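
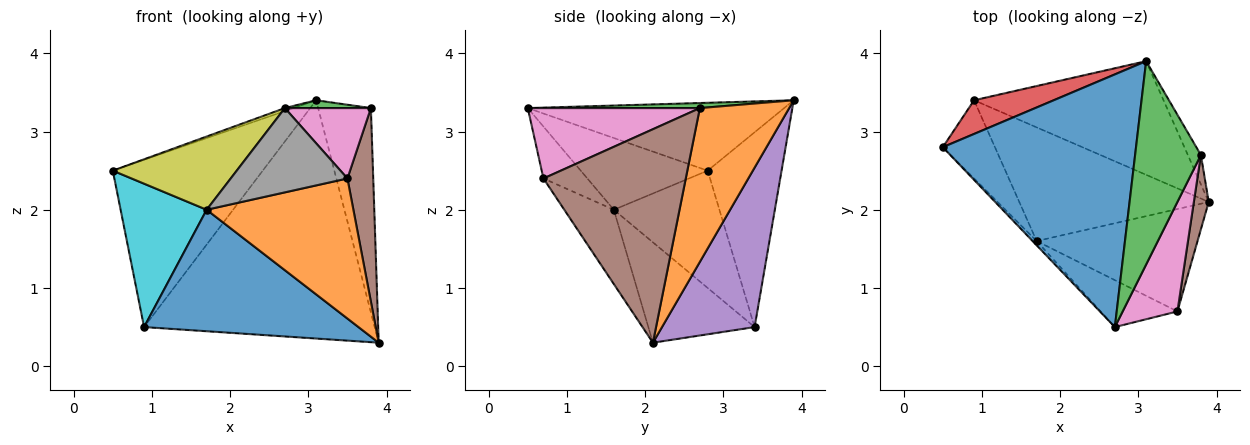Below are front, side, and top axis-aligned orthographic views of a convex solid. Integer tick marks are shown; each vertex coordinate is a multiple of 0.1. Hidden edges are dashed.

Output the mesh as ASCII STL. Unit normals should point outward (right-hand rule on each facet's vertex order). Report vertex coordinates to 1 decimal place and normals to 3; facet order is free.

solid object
 facet normal -0.331 0.011 0.943
  outer loop
   vertex 3.1 3.9 3.4
   vertex 0.5 2.8 2.5
   vertex 2.7 0.5 3.3
  endloop
 endfacet
 facet normal 0.859 0.507 -0.073
  outer loop
   vertex 3.8 2.7 3.3
   vertex 3.9 2.1 0.3
   vertex 3.1 3.9 3.4
  endloop
 endfacet
 facet normal 0.077 -0.038 0.996
  outer loop
   vertex 3.8 2.7 3.3
   vertex 3.1 3.9 3.4
   vertex 2.7 0.5 3.3
  endloop
 endfacet
 facet normal -0.435 0.883 0.178
  outer loop
   vertex 0.9 3.4 0.5
   vertex 0.5 2.8 2.5
   vertex 3.1 3.9 3.4
  endloop
 endfacet
 facet normal 0.341 0.849 -0.405
  outer loop
   vertex 0.9 3.4 0.5
   vertex 3.1 3.9 3.4
   vertex 3.9 2.1 0.3
  endloop
 endfacet
 facet normal 0.982 -0.178 0.068
  outer loop
   vertex 3.5 0.7 2.4
   vertex 3.9 2.1 0.3
   vertex 3.8 2.7 3.3
  endloop
 endfacet
 facet normal 0.734 -0.367 0.571
  outer loop
   vertex 3.5 0.7 2.4
   vertex 3.8 2.7 3.3
   vertex 2.7 0.5 3.3
  endloop
 endfacet
 facet normal -0.312 -0.830 -0.462
  outer loop
   vertex 1.7 1.6 2.0
   vertex 3.5 0.7 2.4
   vertex 2.7 0.5 3.3
  endloop
 endfacet
 facet normal -0.715 -0.698 -0.041
  outer loop
   vertex 1.7 1.6 2.0
   vertex 2.7 0.5 3.3
   vertex 0.5 2.8 2.5
  endloop
 endfacet
 facet normal -0.733 -0.597 -0.326
  outer loop
   vertex 1.7 1.6 2.0
   vertex 0.5 2.8 2.5
   vertex 0.9 3.4 0.5
  endloop
 endfacet
 facet normal -0.340 -0.687 -0.642
  outer loop
   vertex 1.7 1.6 2.0
   vertex 0.9 3.4 0.5
   vertex 3.9 2.1 0.3
  endloop
 endfacet
 facet normal -0.263 -0.779 -0.569
  outer loop
   vertex 1.7 1.6 2.0
   vertex 3.9 2.1 0.3
   vertex 3.5 0.7 2.4
  endloop
 endfacet
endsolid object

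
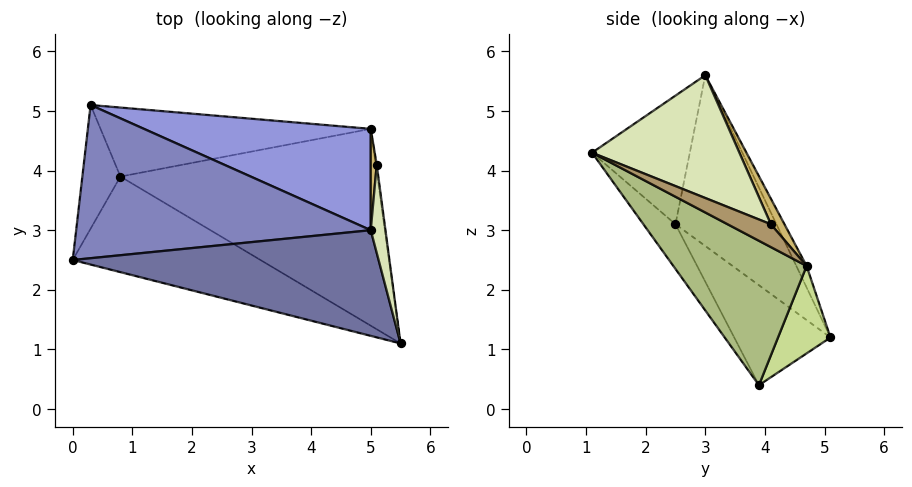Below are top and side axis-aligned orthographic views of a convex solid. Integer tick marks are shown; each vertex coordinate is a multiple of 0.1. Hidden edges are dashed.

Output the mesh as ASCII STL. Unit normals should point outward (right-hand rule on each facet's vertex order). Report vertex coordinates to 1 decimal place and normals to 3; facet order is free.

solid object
 facet normal -0.313 -0.591 0.744
  outer loop
   vertex 5.0 3.0 5.6
   vertex 0.0 2.5 3.1
   vertex 5.5 1.1 4.3
  endloop
 endfacet
 facet normal -0.413 0.568 0.712
  outer loop
   vertex 5.0 3.0 5.6
   vertex 0.3 5.1 1.2
   vertex 0.0 2.5 3.1
  endloop
 endfacet
 facet normal -0.045 0.882 0.469
  outer loop
   vertex 5.0 4.7 2.4
   vertex 0.3 5.1 1.2
   vertex 5.0 3.0 5.6
  endloop
 endfacet
 facet normal -0.115 -0.867 -0.484
  outer loop
   vertex 0.8 3.9 0.4
   vertex 5.5 1.1 4.3
   vertex 0.0 2.5 3.1
  endloop
 endfacet
 facet normal -0.924 -0.150 -0.352
  outer loop
   vertex 0.8 3.9 0.4
   vertex 0.0 2.5 3.1
   vertex 0.3 5.1 1.2
  endloop
 endfacet
 facet normal 0.456 -0.365 -0.812
  outer loop
   vertex 0.8 3.9 0.4
   vertex 5.0 4.7 2.4
   vertex 5.5 1.1 4.3
  endloop
 endfacet
 facet normal 0.245 0.606 -0.757
  outer loop
   vertex 0.8 3.9 0.4
   vertex 0.3 5.1 1.2
   vertex 5.0 4.7 2.4
  endloop
 endfacet
 facet normal 0.977 0.177 0.117
  outer loop
   vertex 5.1 4.1 3.1
   vertex 5.0 3.0 5.6
   vertex 5.5 1.1 4.3
  endloop
 endfacet
 facet normal 0.992 0.115 -0.043
  outer loop
   vertex 5.1 4.1 3.1
   vertex 5.5 1.1 4.3
   vertex 5.0 4.7 2.4
  endloop
 endfacet
 facet normal 0.896 0.393 0.209
  outer loop
   vertex 5.1 4.1 3.1
   vertex 5.0 4.7 2.4
   vertex 5.0 3.0 5.6
  endloop
 endfacet
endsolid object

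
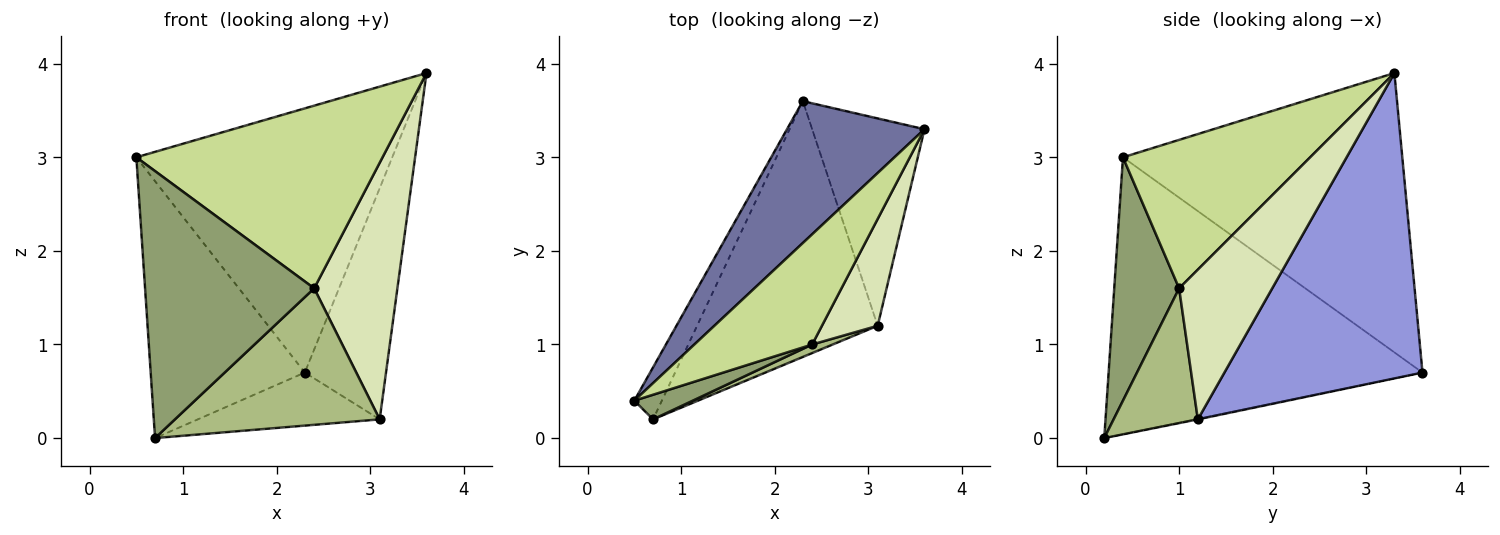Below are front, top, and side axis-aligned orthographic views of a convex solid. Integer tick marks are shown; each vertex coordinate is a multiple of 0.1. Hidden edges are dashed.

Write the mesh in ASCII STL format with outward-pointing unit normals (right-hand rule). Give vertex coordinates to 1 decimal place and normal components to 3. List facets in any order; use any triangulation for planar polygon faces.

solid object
 facet normal -0.693 0.635 0.341
  outer loop
   vertex 2.3 3.6 0.7
   vertex 0.5 0.4 3.0
   vertex 3.6 3.3 3.9
  endloop
 endfacet
 facet normal -0.894 0.439 -0.089
  outer loop
   vertex 0.7 0.2 0.0
   vertex 0.5 0.4 3.0
   vertex 2.3 3.6 0.7
  endloop
 endfacet
 facet normal 0.876 0.359 -0.322
  outer loop
   vertex 3.1 1.2 0.2
   vertex 2.3 3.6 0.7
   vertex 3.6 3.3 3.9
  endloop
 endfacet
 facet normal -0.003 0.203 -0.979
  outer loop
   vertex 3.1 1.2 0.2
   vertex 0.7 0.2 0.0
   vertex 2.3 3.6 0.7
  endloop
 endfacet
 facet normal 0.357 -0.930 0.086
  outer loop
   vertex 2.4 1.0 1.6
   vertex 0.5 0.4 3.0
   vertex 0.7 0.2 0.0
  endloop
 endfacet
 facet normal 0.380 -0.923 0.058
  outer loop
   vertex 2.4 1.0 1.6
   vertex 0.7 0.2 0.0
   vertex 3.1 1.2 0.2
  endloop
 endfacet
 facet normal 0.546 -0.718 0.433
  outer loop
   vertex 2.4 1.0 1.6
   vertex 3.6 3.3 3.9
   vertex 0.5 0.4 3.0
  endloop
 endfacet
 facet normal 0.718 -0.642 0.267
  outer loop
   vertex 2.4 1.0 1.6
   vertex 3.1 1.2 0.2
   vertex 3.6 3.3 3.9
  endloop
 endfacet
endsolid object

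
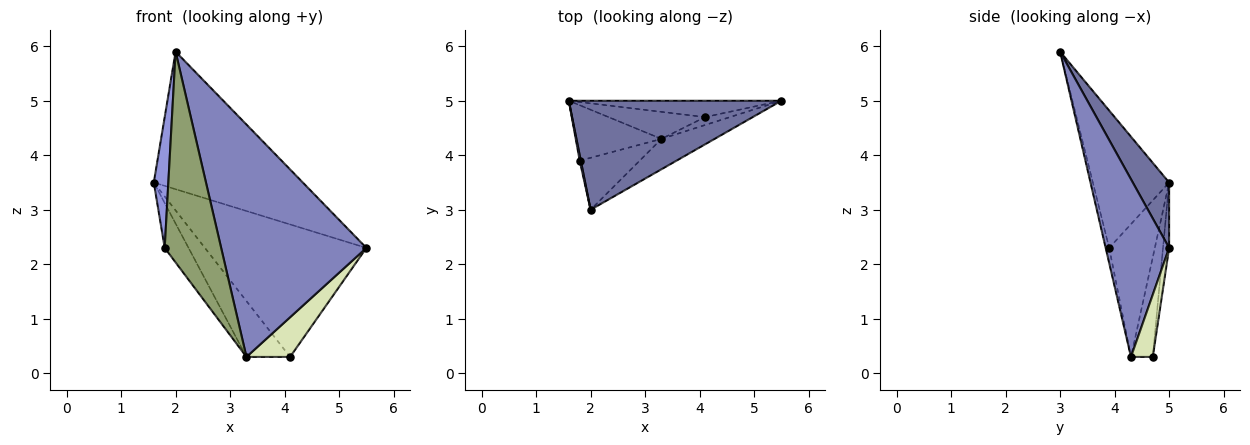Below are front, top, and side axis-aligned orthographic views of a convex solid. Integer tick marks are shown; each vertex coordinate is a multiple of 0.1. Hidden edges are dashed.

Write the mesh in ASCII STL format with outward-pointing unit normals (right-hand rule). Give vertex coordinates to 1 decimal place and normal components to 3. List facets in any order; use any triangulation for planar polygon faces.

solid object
 facet normal 0.188 0.770 0.610
  outer loop
   vertex 2.0 3.0 5.9
   vertex 5.5 5.0 2.3
   vertex 1.6 5.0 3.5
  endloop
 endfacet
 facet normal 0.398 -0.910 -0.119
  outer loop
   vertex 3.3 4.3 0.3
   vertex 5.5 5.0 2.3
   vertex 2.0 3.0 5.9
  endloop
 endfacet
 facet normal -0.982 -0.187 0.008
  outer loop
   vertex 1.8 3.9 2.3
   vertex 2.0 3.0 5.9
   vertex 1.6 5.0 3.5
  endloop
 endfacet
 facet normal -0.769 0.402 -0.497
  outer loop
   vertex 1.8 3.9 2.3
   vertex 1.6 5.0 3.5
   vertex 3.3 4.3 0.3
  endloop
 endfacet
 facet normal -0.060 -0.969 -0.239
  outer loop
   vertex 1.8 3.9 2.3
   vertex 3.3 4.3 0.3
   vertex 2.0 3.0 5.9
  endloop
 endfacet
 facet normal -0.038 0.992 -0.122
  outer loop
   vertex 4.1 4.7 0.3
   vertex 1.6 5.0 3.5
   vertex 5.5 5.0 2.3
  endloop
 endfacet
 facet normal -0.410 0.821 -0.398
  outer loop
   vertex 4.1 4.7 0.3
   vertex 3.3 4.3 0.3
   vertex 1.6 5.0 3.5
  endloop
 endfacet
 facet normal 0.440 -0.880 -0.176
  outer loop
   vertex 4.1 4.7 0.3
   vertex 5.5 5.0 2.3
   vertex 3.3 4.3 0.3
  endloop
 endfacet
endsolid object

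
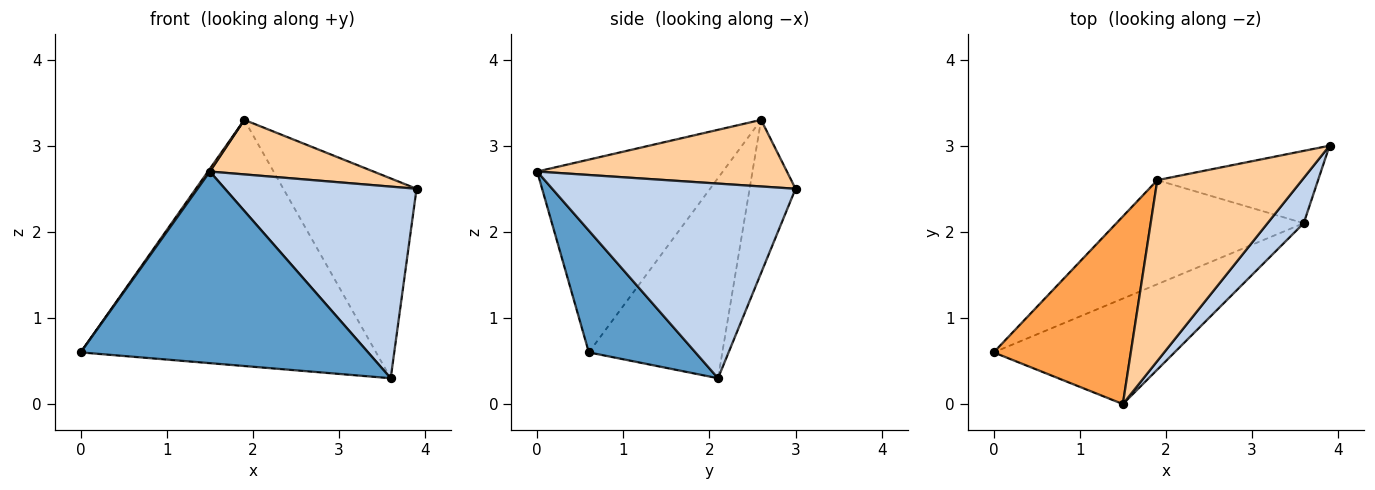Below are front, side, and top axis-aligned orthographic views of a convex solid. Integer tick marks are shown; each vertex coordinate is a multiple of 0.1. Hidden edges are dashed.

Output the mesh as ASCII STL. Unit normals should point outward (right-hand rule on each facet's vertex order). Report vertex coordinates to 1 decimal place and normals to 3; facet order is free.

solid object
 facet normal 0.309 -0.833 -0.459
  outer loop
   vertex 3.6 2.1 0.3
   vertex 1.5 0.0 2.7
   vertex 0.0 0.6 0.6
  endloop
 endfacet
 facet normal 0.777 -0.612 0.144
  outer loop
   vertex 3.6 2.1 0.3
   vertex 3.9 3.0 2.5
   vertex 1.5 0.0 2.7
  endloop
 endfacet
 facet normal -0.815 -0.008 0.580
  outer loop
   vertex 1.9 2.6 3.3
   vertex 0.0 0.6 0.6
   vertex 1.5 0.0 2.7
  endloop
 endfacet
 facet normal 0.403 -0.264 0.876
  outer loop
   vertex 1.9 2.6 3.3
   vertex 1.5 0.0 2.7
   vertex 3.9 3.0 2.5
  endloop
 endfacet
 facet normal -0.384 0.850 -0.359
  outer loop
   vertex 1.9 2.6 3.3
   vertex 3.6 2.1 0.3
   vertex 0.0 0.6 0.6
  endloop
 endfacet
 facet normal -0.308 0.894 -0.324
  outer loop
   vertex 1.9 2.6 3.3
   vertex 3.9 3.0 2.5
   vertex 3.6 2.1 0.3
  endloop
 endfacet
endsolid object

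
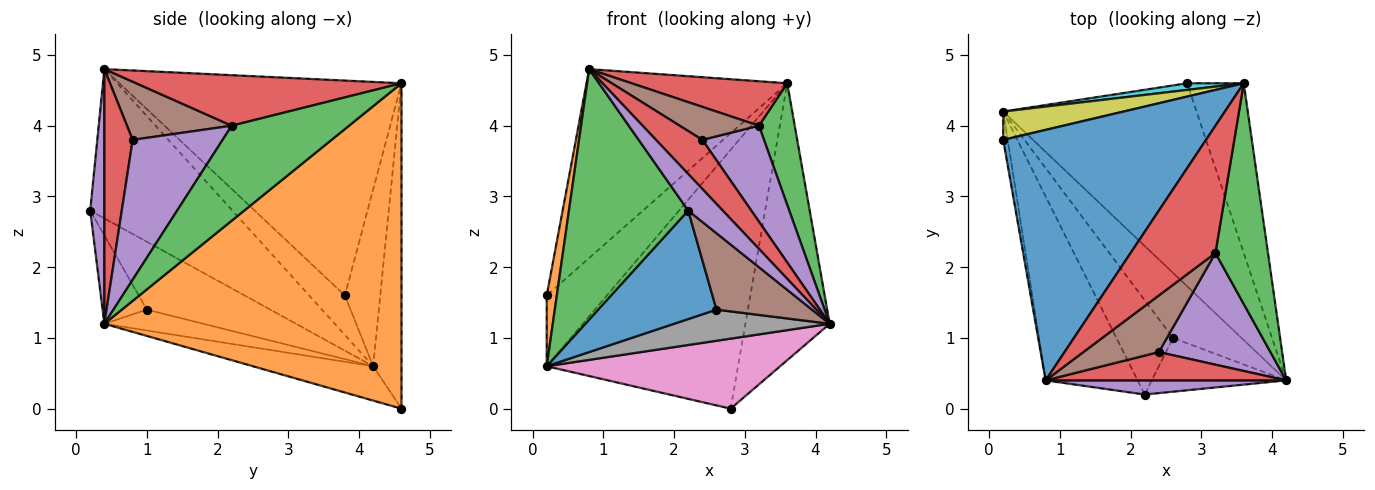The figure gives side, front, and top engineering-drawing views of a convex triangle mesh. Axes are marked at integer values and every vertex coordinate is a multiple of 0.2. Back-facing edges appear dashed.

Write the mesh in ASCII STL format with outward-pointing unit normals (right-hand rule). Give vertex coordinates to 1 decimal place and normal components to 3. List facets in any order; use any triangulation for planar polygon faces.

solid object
 facet normal -0.646 0.460 0.609
  outer loop
   vertex 0.8 0.4 4.8
   vertex 3.6 4.6 4.6
   vertex 0.2 3.8 1.6
  endloop
 endfacet
 facet normal 0.949 0.269 -0.165
  outer loop
   vertex 2.8 4.6 0.0
   vertex 3.6 4.6 4.6
   vertex 4.2 0.4 1.2
  endloop
 endfacet
 facet normal 0.845 -0.258 0.468
  outer loop
   vertex 3.2 2.2 4.0
   vertex 4.2 0.4 1.2
   vertex 3.6 4.6 4.6
  endloop
 endfacet
 facet normal 0.490 -0.287 0.823
  outer loop
   vertex 3.2 2.2 4.0
   vertex 3.6 4.6 4.6
   vertex 0.8 0.4 4.8
  endloop
 endfacet
 facet normal 0.357 -0.872 0.337
  outer loop
   vertex 2.2 0.2 2.8
   vertex 4.2 0.4 1.2
   vertex 0.8 0.4 4.8
  endloop
 endfacet
 facet normal -0.354 -0.765 -0.538
  outer loop
   vertex 2.2 0.2 2.8
   vertex 2.6 1.0 1.4
   vertex 4.2 0.4 1.2
  endloop
 endfacet
 facet normal -0.166 -0.322 -0.932
  outer loop
   vertex 0.2 4.2 0.6
   vertex 2.8 4.6 0.0
   vertex 4.2 0.4 1.2
  endloop
 endfacet
 facet normal -0.265 -0.416 -0.870
  outer loop
   vertex 0.2 4.2 0.6
   vertex 4.2 0.4 1.2
   vertex 2.6 1.0 1.4
  endloop
 endfacet
 facet normal -0.479 0.815 0.326
  outer loop
   vertex 0.2 4.2 0.6
   vertex 0.2 3.8 1.6
   vertex 3.6 4.6 4.6
  endloop
 endfacet
 facet normal -0.146 0.989 0.025
  outer loop
   vertex 0.2 4.2 0.6
   vertex 3.6 4.6 4.6
   vertex 2.8 4.6 0.0
  endloop
 endfacet
 facet normal -0.619 -0.593 -0.516
  outer loop
   vertex 0.2 4.2 0.6
   vertex 2.6 1.0 1.4
   vertex 2.2 0.2 2.8
  endloop
 endfacet
 facet normal -0.957 -0.271 -0.108
  outer loop
   vertex 0.2 4.2 0.6
   vertex 0.8 0.4 4.8
   vertex 0.2 3.8 1.6
  endloop
 endfacet
 facet normal -0.693 -0.581 -0.427
  outer loop
   vertex 0.2 4.2 0.6
   vertex 2.2 0.2 2.8
   vertex 0.8 0.4 4.8
  endloop
 endfacet
 facet normal 0.467 -0.766 0.441
  outer loop
   vertex 2.4 0.8 3.8
   vertex 0.8 0.4 4.8
   vertex 4.2 0.4 1.2
  endloop
 endfacet
 facet normal 0.689 -0.472 0.550
  outer loop
   vertex 2.4 0.8 3.8
   vertex 4.2 0.4 1.2
   vertex 3.2 2.2 4.0
  endloop
 endfacet
 facet normal 0.554 -0.419 0.719
  outer loop
   vertex 2.4 0.8 3.8
   vertex 3.2 2.2 4.0
   vertex 0.8 0.4 4.8
  endloop
 endfacet
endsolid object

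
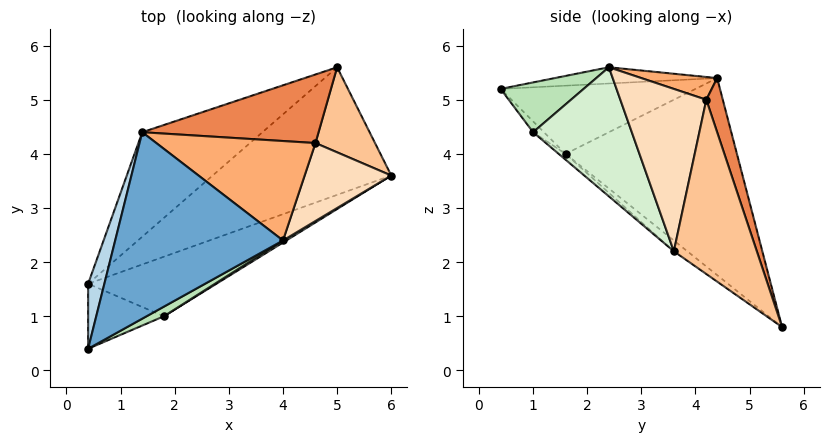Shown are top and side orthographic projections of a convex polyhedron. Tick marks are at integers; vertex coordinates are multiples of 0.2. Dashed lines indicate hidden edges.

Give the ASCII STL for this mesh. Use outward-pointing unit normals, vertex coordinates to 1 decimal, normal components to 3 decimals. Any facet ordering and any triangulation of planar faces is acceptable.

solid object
 facet normal -0.096 -0.026 0.995
  outer loop
   vertex 1.4 4.4 5.4
   vertex 0.4 0.4 5.2
   vertex 4.0 2.4 5.6
  endloop
 endfacet
 facet normal -0.049 -0.589 -0.807
  outer loop
   vertex 0.4 1.6 4.0
   vertex 5.0 5.6 0.8
   vertex 6.0 3.6 2.2
  endloop
 endfacet
 facet normal -0.948 0.226 0.226
  outer loop
   vertex 0.4 1.6 4.0
   vertex 0.4 0.4 5.2
   vertex 1.4 4.4 5.4
  endloop
 endfacet
 facet normal -0.743 0.492 -0.453
  outer loop
   vertex 0.4 1.6 4.0
   vertex 1.4 4.4 5.4
   vertex 5.0 5.6 0.8
  endloop
 endfacet
 facet normal 0.099 0.941 0.323
  outer loop
   vertex 4.6 4.2 5.0
   vertex 5.0 5.6 0.8
   vertex 1.4 4.4 5.4
  endloop
 endfacet
 facet normal 0.136 0.272 0.953
  outer loop
   vertex 4.6 4.2 5.0
   vertex 1.4 4.4 5.4
   vertex 4.0 2.4 5.6
  endloop
 endfacet
 facet normal 0.775 0.573 0.265
  outer loop
   vertex 4.6 4.2 5.0
   vertex 6.0 3.6 2.2
   vertex 5.0 5.6 0.8
  endloop
 endfacet
 facet normal 0.874 -0.136 0.466
  outer loop
   vertex 4.6 4.2 5.0
   vertex 4.0 2.4 5.6
   vertex 6.0 3.6 2.2
  endloop
 endfacet
 facet normal -0.101 -0.704 -0.704
  outer loop
   vertex 1.8 1.0 4.4
   vertex 0.4 0.4 5.2
   vertex 0.4 1.6 4.0
  endloop
 endfacet
 facet normal -0.036 -0.611 -0.791
  outer loop
   vertex 1.8 1.0 4.4
   vertex 0.4 1.6 4.0
   vertex 6.0 3.6 2.2
  endloop
 endfacet
 facet normal 0.465 -0.870 0.162
  outer loop
   vertex 1.8 1.0 4.4
   vertex 4.0 2.4 5.6
   vertex 0.4 0.4 5.2
  endloop
 endfacet
 facet normal 0.531 -0.847 0.014
  outer loop
   vertex 1.8 1.0 4.4
   vertex 6.0 3.6 2.2
   vertex 4.0 2.4 5.6
  endloop
 endfacet
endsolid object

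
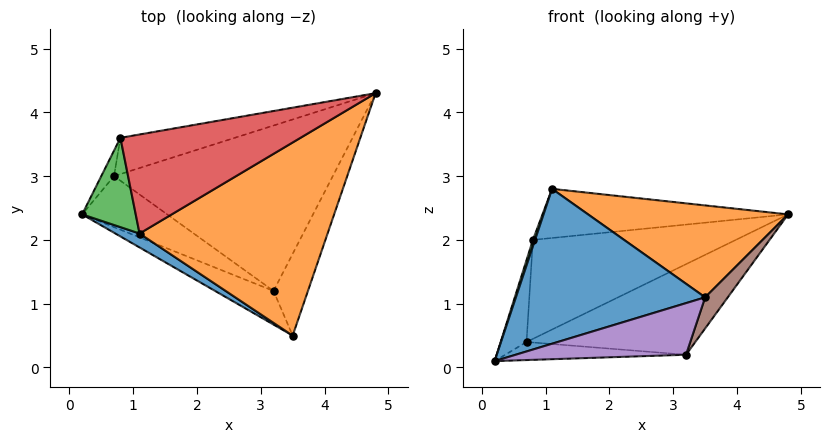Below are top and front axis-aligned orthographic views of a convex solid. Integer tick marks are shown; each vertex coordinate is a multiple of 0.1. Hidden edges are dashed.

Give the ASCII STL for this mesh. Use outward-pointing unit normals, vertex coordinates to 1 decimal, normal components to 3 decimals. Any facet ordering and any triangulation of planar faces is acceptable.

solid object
 facet normal -0.515 -0.854 0.077
  outer loop
   vertex 1.1 2.1 2.8
   vertex 0.2 2.4 0.1
   vertex 3.5 0.5 1.1
  endloop
 endfacet
 facet normal 0.333 -0.405 0.851
  outer loop
   vertex 1.1 2.1 2.8
   vertex 3.5 0.5 1.1
   vertex 4.8 4.3 2.4
  endloop
 endfacet
 facet normal -0.949 -0.022 0.314
  outer loop
   vertex 0.8 3.6 2.0
   vertex 0.2 2.4 0.1
   vertex 1.1 2.1 2.8
  endloop
 endfacet
 facet normal -0.165 0.438 0.884
  outer loop
   vertex 0.8 3.6 2.0
   vertex 1.1 2.1 2.8
   vertex 4.8 4.3 2.4
  endloop
 endfacet
 facet normal -0.302 -0.799 -0.520
  outer loop
   vertex 3.2 1.2 0.2
   vertex 3.5 0.5 1.1
   vertex 0.2 2.4 0.1
  endloop
 endfacet
 facet normal 0.892 -0.161 -0.422
  outer loop
   vertex 3.2 1.2 0.2
   vertex 4.8 4.3 2.4
   vertex 3.5 0.5 1.1
  endloop
 endfacet
 facet normal 0.163 0.329 -0.930
  outer loop
   vertex 0.7 3.0 0.4
   vertex 3.2 1.2 0.2
   vertex 0.2 2.4 0.1
  endloop
 endfacet
 facet normal 0.266 0.463 -0.846
  outer loop
   vertex 0.7 3.0 0.4
   vertex 4.8 4.3 2.4
   vertex 3.2 1.2 0.2
  endloop
 endfacet
 facet normal -0.695 0.686 -0.214
  outer loop
   vertex 0.7 3.0 0.4
   vertex 0.2 2.4 0.1
   vertex 0.8 3.6 2.0
  endloop
 endfacet
 facet normal -0.129 0.931 -0.341
  outer loop
   vertex 0.7 3.0 0.4
   vertex 0.8 3.6 2.0
   vertex 4.8 4.3 2.4
  endloop
 endfacet
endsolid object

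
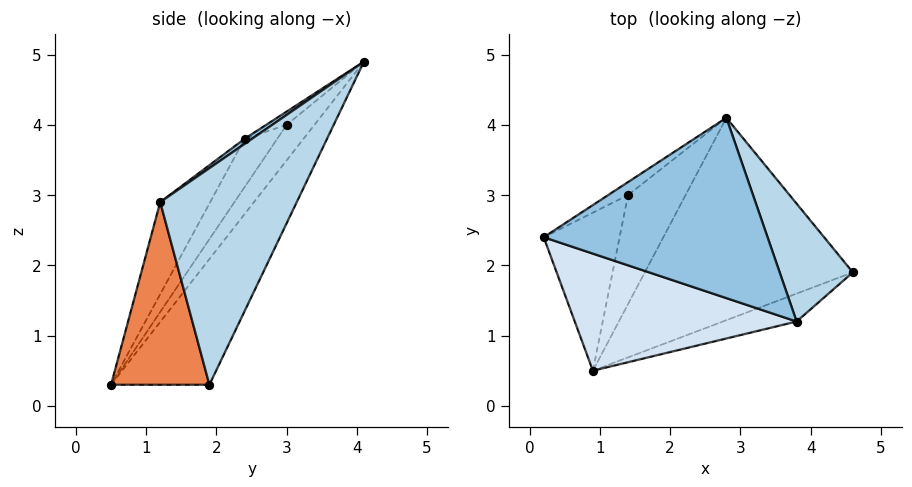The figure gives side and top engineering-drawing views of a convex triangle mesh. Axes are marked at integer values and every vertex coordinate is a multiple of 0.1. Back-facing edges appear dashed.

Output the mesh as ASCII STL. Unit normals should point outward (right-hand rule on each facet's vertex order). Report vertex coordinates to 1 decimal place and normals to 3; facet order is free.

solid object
 facet normal -0.305 0.807 -0.505
  outer loop
   vertex 0.9 0.5 0.3
   vertex 2.8 4.1 4.9
   vertex 4.6 1.9 0.3
  endloop
 endfacet
 facet normal 0.019 -0.563 0.826
  outer loop
   vertex 3.8 1.2 2.9
   vertex 2.8 4.1 4.9
   vertex 0.2 2.4 3.8
  endloop
 endfacet
 facet normal 0.942 0.105 0.318
  outer loop
   vertex 3.8 1.2 2.9
   vertex 4.6 1.9 0.3
   vertex 2.8 4.1 4.9
  endloop
 endfacet
 facet normal -0.183 -0.879 0.441
  outer loop
   vertex 3.8 1.2 2.9
   vertex 0.2 2.4 3.8
   vertex 0.9 0.5 0.3
  endloop
 endfacet
 facet normal 0.350 -0.926 -0.141
  outer loop
   vertex 3.8 1.2 2.9
   vertex 0.9 0.5 0.3
   vertex 4.6 1.9 0.3
  endloop
 endfacet
 facet normal -0.324 0.811 -0.487
  outer loop
   vertex 1.4 3.0 4.0
   vertex 0.2 2.4 3.8
   vertex 2.8 4.1 4.9
  endloop
 endfacet
 facet normal -0.319 0.805 -0.501
  outer loop
   vertex 1.4 3.0 4.0
   vertex 0.9 0.5 0.3
   vertex 0.2 2.4 3.8
  endloop
 endfacet
 facet normal -0.310 0.807 -0.503
  outer loop
   vertex 1.4 3.0 4.0
   vertex 2.8 4.1 4.9
   vertex 0.9 0.5 0.3
  endloop
 endfacet
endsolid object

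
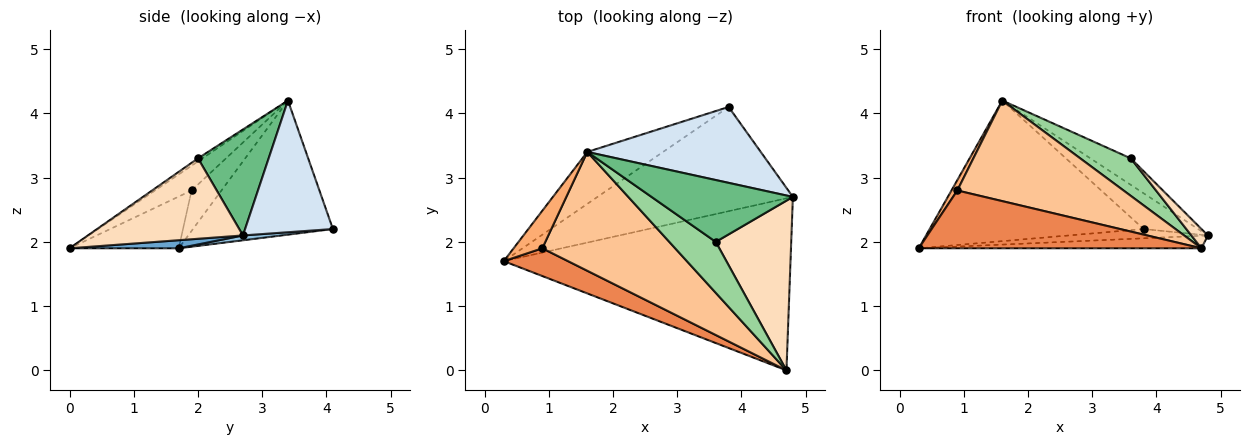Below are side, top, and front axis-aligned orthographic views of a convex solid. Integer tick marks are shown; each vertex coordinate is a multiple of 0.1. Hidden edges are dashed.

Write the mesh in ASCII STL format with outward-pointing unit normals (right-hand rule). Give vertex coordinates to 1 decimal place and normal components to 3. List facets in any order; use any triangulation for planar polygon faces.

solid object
 facet normal 0.028 0.073 -0.997
  outer loop
   vertex 4.7 0.0 1.9
   vertex 0.3 1.7 1.9
   vertex 4.8 2.7 2.1
  endloop
 endfacet
 facet normal 0.025 0.089 -0.996
  outer loop
   vertex 3.8 4.1 2.2
   vertex 4.8 2.7 2.1
   vertex 0.3 1.7 1.9
  endloop
 endfacet
 facet normal -0.523 0.800 -0.295
  outer loop
   vertex 3.8 4.1 2.2
   vertex 0.3 1.7 1.9
   vertex 1.6 3.4 4.2
  endloop
 endfacet
 facet normal 0.566 0.351 0.746
  outer loop
   vertex 3.8 4.1 2.2
   vertex 1.6 3.4 4.2
   vertex 4.8 2.7 2.1
  endloop
 endfacet
 facet normal -0.329 -0.851 0.409
  outer loop
   vertex 0.9 1.9 2.8
   vertex 0.3 1.7 1.9
   vertex 4.7 0.0 1.9
  endloop
 endfacet
 facet normal -0.805 -0.158 0.572
  outer loop
   vertex 0.9 1.9 2.8
   vertex 1.6 3.4 4.2
   vertex 0.3 1.7 1.9
  endloop
 endfacet
 facet normal -0.141 -0.640 0.756
  outer loop
   vertex 0.9 1.9 2.8
   vertex 4.7 0.0 1.9
   vertex 1.6 3.4 4.2
  endloop
 endfacet
 facet normal 0.727 -0.077 0.682
  outer loop
   vertex 3.6 2.0 3.3
   vertex 4.7 0.0 1.9
   vertex 4.8 2.7 2.1
  endloop
 endfacet
 facet normal 0.568 0.324 0.757
  outer loop
   vertex 3.6 2.0 3.3
   vertex 4.8 2.7 2.1
   vertex 1.6 3.4 4.2
  endloop
 endfacet
 facet normal -0.052 -0.592 0.804
  outer loop
   vertex 3.6 2.0 3.3
   vertex 1.6 3.4 4.2
   vertex 4.7 0.0 1.9
  endloop
 endfacet
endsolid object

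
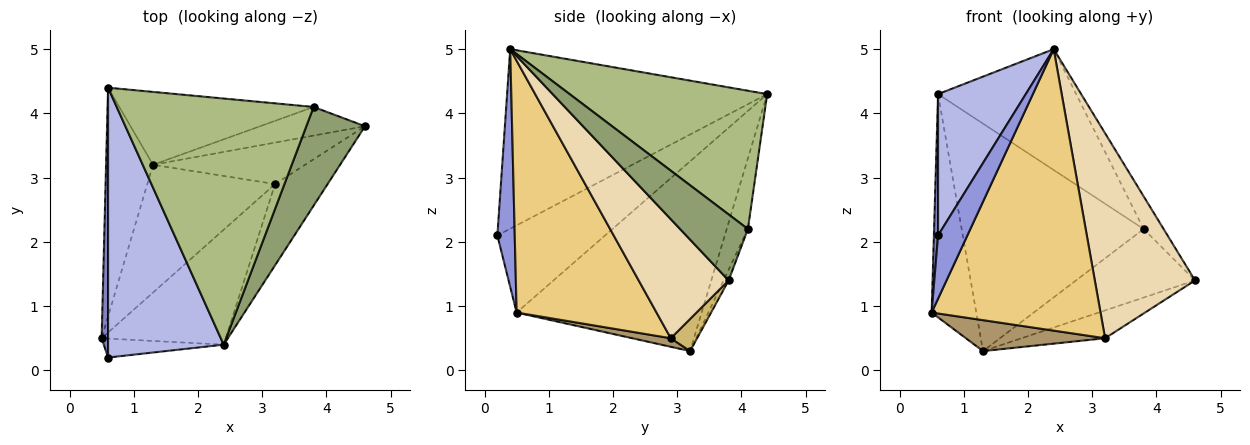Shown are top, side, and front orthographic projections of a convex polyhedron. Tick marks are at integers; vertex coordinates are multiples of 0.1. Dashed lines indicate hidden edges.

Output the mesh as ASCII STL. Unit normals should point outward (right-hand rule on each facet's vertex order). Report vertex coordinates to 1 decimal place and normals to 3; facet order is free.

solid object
 facet normal -0.945 0.228 -0.234
  outer loop
   vertex 1.3 3.2 0.3
   vertex 0.5 0.5 0.9
   vertex 0.6 4.4 4.3
  endloop
 endfacet
 facet normal -0.997 -0.038 0.073
  outer loop
   vertex 0.6 0.2 2.1
   vertex 0.6 4.4 4.3
   vertex 0.5 0.5 0.9
  endloop
 endfacet
 facet normal 0.494 -0.833 -0.249
  outer loop
   vertex 0.6 0.2 2.1
   vertex 0.5 0.5 0.9
   vertex 2.4 0.4 5.0
  endloop
 endfacet
 facet normal -0.809 -0.273 0.521
  outer loop
   vertex 0.6 0.2 2.1
   vertex 2.4 0.4 5.0
   vertex 0.6 4.4 4.3
  endloop
 endfacet
 facet normal 0.730 0.215 0.649
  outer loop
   vertex 3.8 4.1 2.2
   vertex 2.4 0.4 5.0
   vertex 4.6 3.8 1.4
  endloop
 endfacet
 facet normal 0.533 0.373 0.759
  outer loop
   vertex 3.8 4.1 2.2
   vertex 0.6 4.4 4.3
   vertex 2.4 0.4 5.0
  endloop
 endfacet
 facet normal -0.039 0.922 -0.385
  outer loop
   vertex 3.8 4.1 2.2
   vertex 4.6 3.8 1.4
   vertex 1.3 3.2 0.3
  endloop
 endfacet
 facet normal -0.110 0.947 -0.303
  outer loop
   vertex 3.8 4.1 2.2
   vertex 1.3 3.2 0.3
   vertex 0.6 4.4 4.3
  endloop
 endfacet
 facet normal 0.065 -0.235 -0.970
  outer loop
   vertex 3.2 2.9 0.5
   vertex 0.5 0.5 0.9
   vertex 1.3 3.2 0.3
  endloop
 endfacet
 facet normal 0.173 0.549 -0.818
  outer loop
   vertex 3.2 2.9 0.5
   vertex 1.3 3.2 0.3
   vertex 4.6 3.8 1.4
  endloop
 endfacet
 facet normal 0.609 -0.735 -0.300
  outer loop
   vertex 3.2 2.9 0.5
   vertex 2.4 0.4 5.0
   vertex 0.5 0.5 0.9
  endloop
 endfacet
 facet normal 0.641 -0.714 -0.283
  outer loop
   vertex 3.2 2.9 0.5
   vertex 4.6 3.8 1.4
   vertex 2.4 0.4 5.0
  endloop
 endfacet
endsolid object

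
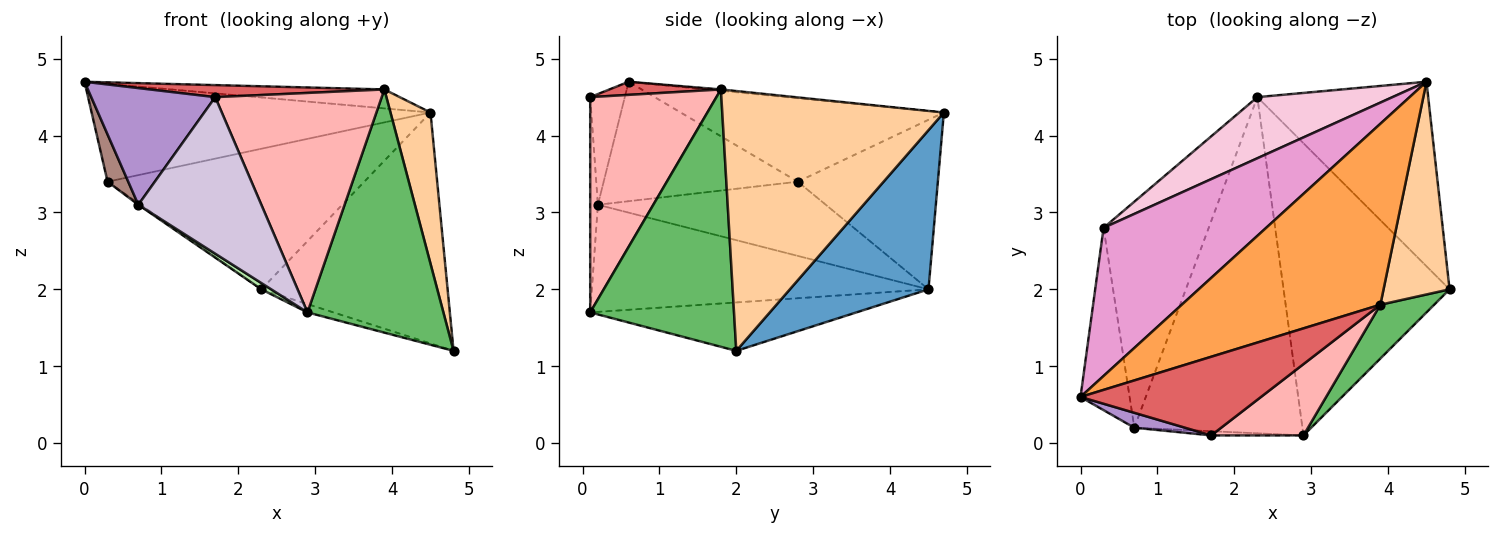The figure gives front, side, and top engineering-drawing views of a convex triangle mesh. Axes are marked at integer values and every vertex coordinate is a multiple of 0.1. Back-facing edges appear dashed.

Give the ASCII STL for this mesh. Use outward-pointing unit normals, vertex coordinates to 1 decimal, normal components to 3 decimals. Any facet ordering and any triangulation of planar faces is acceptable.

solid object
 facet normal 0.503 0.675 -0.540
  outer loop
   vertex 2.3 4.5 2.0
   vertex 4.5 4.7 4.3
   vertex 4.8 2.0 1.2
  endloop
 endfacet
 facet normal -0.280 0.027 -0.960
  outer loop
   vertex 2.3 4.5 2.0
   vertex 4.8 2.0 1.2
   vertex 2.9 0.1 1.7
  endloop
 endfacet
 facet normal -0.007 0.104 0.995
  outer loop
   vertex 3.9 1.8 4.6
   vertex 4.5 4.7 4.3
   vertex 0.0 0.6 4.7
  endloop
 endfacet
 facet normal 0.955 -0.172 0.243
  outer loop
   vertex 3.9 1.8 4.6
   vertex 4.8 2.0 1.2
   vertex 4.5 4.7 4.3
  endloop
 endfacet
 facet normal 0.719 -0.679 0.150
  outer loop
   vertex 3.9 1.8 4.6
   vertex 2.9 0.1 1.7
   vertex 4.8 2.0 1.2
  endloop
 endfacet
 facet normal -0.537 -0.016 -0.843
  outer loop
   vertex 0.7 0.2 3.1
   vertex 2.3 4.5 2.0
   vertex 2.9 0.1 1.7
  endloop
 endfacet
 facet normal 0.072 -0.151 0.986
  outer loop
   vertex 1.7 0.1 4.5
   vertex 3.9 1.8 4.6
   vertex 0.0 0.6 4.7
  endloop
 endfacet
 facet normal 0.585 -0.772 0.251
  outer loop
   vertex 1.7 0.1 4.5
   vertex 2.9 0.1 1.7
   vertex 3.9 1.8 4.6
  endloop
 endfacet
 facet normal -0.267 -0.956 0.122
  outer loop
   vertex 1.7 0.1 4.5
   vertex 0.0 0.6 4.7
   vertex 0.7 0.2 3.1
  endloop
 endfacet
 facet normal -0.062 -0.998 -0.027
  outer loop
   vertex 1.7 0.1 4.5
   vertex 0.7 0.2 3.1
   vertex 2.9 0.1 1.7
  endloop
 endfacet
 facet normal -0.921 -0.098 -0.378
  outer loop
   vertex 0.3 2.8 3.4
   vertex 0.7 0.2 3.1
   vertex 0.0 0.6 4.7
  endloop
 endfacet
 facet normal -0.577 0.006 -0.817
  outer loop
   vertex 0.3 2.8 3.4
   vertex 2.3 4.5 2.0
   vertex 0.7 0.2 3.1
  endloop
 endfacet
 facet normal -0.394 0.507 0.767
  outer loop
   vertex 0.3 2.8 3.4
   vertex 0.0 0.6 4.7
   vertex 4.5 4.7 4.3
  endloop
 endfacet
 facet normal -0.447 0.820 0.357
  outer loop
   vertex 0.3 2.8 3.4
   vertex 4.5 4.7 4.3
   vertex 2.3 4.5 2.0
  endloop
 endfacet
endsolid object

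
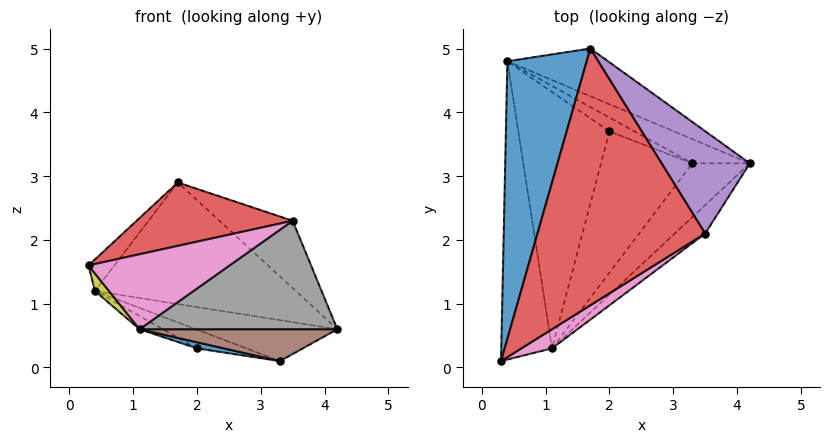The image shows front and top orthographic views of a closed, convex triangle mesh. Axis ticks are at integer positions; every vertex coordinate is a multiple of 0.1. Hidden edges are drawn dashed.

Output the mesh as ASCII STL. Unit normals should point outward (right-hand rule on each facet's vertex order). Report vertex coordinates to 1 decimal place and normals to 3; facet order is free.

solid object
 facet normal -0.796 0.068 0.601
  outer loop
   vertex 0.4 4.8 1.2
   vertex 0.3 0.1 1.6
   vertex 1.7 5.0 2.9
  endloop
 endfacet
 facet normal 0.317 0.883 -0.346
  outer loop
   vertex 0.4 4.8 1.2
   vertex 1.7 5.0 2.9
   vertex 4.2 3.2 0.6
  endloop
 endfacet
 facet normal 0.272 0.829 -0.489
  outer loop
   vertex 0.4 4.8 1.2
   vertex 4.2 3.2 0.6
   vertex 3.3 3.2 0.1
  endloop
 endfacet
 facet normal -0.062 -0.239 0.969
  outer loop
   vertex 3.5 2.1 2.3
   vertex 1.7 5.0 2.9
   vertex 0.3 0.1 1.6
  endloop
 endfacet
 facet normal 0.759 0.358 0.544
  outer loop
   vertex 3.5 2.1 2.3
   vertex 4.2 3.2 0.6
   vertex 1.7 5.0 2.9
  endloop
 endfacet
 facet normal 0.431 -0.461 -0.776
  outer loop
   vertex 1.1 0.3 0.6
   vertex 3.3 3.2 0.1
   vertex 4.2 3.2 0.6
  endloop
 endfacet
 facet normal 0.483 -0.848 0.217
  outer loop
   vertex 1.1 0.3 0.6
   vertex 3.5 2.1 2.3
   vertex 0.3 0.1 1.6
  endloop
 endfacet
 facet normal 0.671 -0.717 -0.188
  outer loop
   vertex 1.1 0.3 0.6
   vertex 4.2 3.2 0.6
   vertex 3.5 2.1 2.3
  endloop
 endfacet
 facet normal -0.777 -0.037 -0.629
  outer loop
   vertex 1.1 0.3 0.6
   vertex 0.3 0.1 1.6
   vertex 0.4 4.8 1.2
  endloop
 endfacet
 facet normal 0.212 0.785 -0.582
  outer loop
   vertex 2.0 3.7 0.3
   vertex 0.4 4.8 1.2
   vertex 3.3 3.2 0.1
  endloop
 endfacet
 facet normal -0.168 -0.042 -0.985
  outer loop
   vertex 2.0 3.7 0.3
   vertex 3.3 3.2 0.1
   vertex 1.1 0.3 0.6
  endloop
 endfacet
 facet normal -0.466 0.045 -0.884
  outer loop
   vertex 2.0 3.7 0.3
   vertex 1.1 0.3 0.6
   vertex 0.4 4.8 1.2
  endloop
 endfacet
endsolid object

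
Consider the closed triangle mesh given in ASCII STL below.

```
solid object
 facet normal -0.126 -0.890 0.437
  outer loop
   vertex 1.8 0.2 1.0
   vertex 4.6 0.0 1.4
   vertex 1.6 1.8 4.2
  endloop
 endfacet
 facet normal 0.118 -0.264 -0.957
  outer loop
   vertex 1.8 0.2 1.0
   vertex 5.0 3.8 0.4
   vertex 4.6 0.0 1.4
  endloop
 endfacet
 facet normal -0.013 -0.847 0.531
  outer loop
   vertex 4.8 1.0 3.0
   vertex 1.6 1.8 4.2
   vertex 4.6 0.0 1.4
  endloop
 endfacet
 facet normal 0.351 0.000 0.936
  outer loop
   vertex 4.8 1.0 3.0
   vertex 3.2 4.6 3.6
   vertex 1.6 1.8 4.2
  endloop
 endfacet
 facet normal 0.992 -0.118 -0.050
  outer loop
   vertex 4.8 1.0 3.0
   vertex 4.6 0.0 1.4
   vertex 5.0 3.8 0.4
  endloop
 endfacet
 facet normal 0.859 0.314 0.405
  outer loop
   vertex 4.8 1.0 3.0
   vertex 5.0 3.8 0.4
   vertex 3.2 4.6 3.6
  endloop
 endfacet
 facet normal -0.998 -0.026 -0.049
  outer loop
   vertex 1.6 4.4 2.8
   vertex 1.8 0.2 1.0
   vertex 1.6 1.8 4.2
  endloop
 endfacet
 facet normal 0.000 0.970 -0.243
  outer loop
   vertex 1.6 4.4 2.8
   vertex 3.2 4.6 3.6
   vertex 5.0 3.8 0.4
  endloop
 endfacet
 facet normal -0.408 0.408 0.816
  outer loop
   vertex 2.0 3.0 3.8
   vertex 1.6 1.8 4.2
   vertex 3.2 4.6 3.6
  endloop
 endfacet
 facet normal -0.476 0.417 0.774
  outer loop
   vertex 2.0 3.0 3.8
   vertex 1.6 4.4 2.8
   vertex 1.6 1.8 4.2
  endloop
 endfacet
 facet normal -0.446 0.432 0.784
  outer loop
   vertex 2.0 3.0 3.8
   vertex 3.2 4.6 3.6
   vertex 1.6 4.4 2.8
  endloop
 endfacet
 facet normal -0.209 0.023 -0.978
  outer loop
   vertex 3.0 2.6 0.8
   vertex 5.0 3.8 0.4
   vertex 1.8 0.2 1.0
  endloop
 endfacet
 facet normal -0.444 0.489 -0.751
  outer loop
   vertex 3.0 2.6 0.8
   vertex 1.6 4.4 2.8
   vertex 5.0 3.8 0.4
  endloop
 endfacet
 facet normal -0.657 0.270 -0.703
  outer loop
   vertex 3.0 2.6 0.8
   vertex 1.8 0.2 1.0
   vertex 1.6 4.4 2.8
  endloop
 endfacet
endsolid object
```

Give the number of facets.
14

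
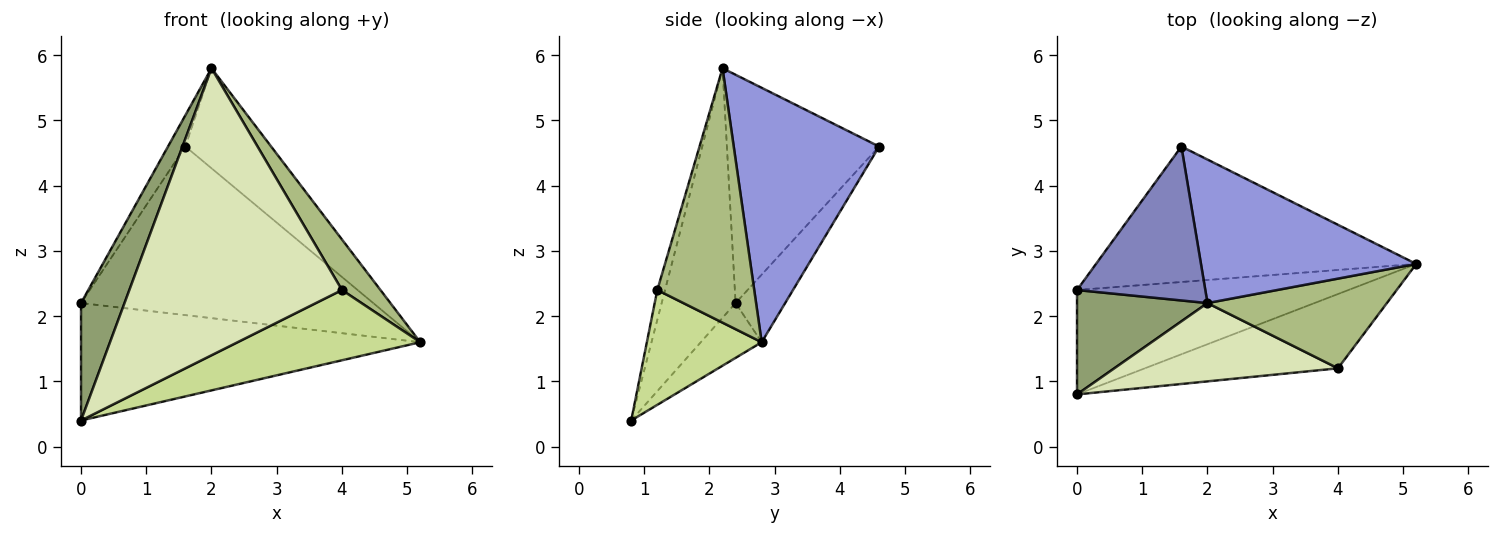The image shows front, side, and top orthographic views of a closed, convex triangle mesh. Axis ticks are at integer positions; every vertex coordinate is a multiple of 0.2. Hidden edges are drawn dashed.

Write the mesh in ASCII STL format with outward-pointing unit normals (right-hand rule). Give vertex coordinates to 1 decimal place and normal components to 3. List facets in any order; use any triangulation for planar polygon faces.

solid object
 facet normal -0.131 0.773 -0.621
  outer loop
   vertex 1.6 4.6 4.6
   vertex 5.2 2.8 1.6
   vertex 0.0 2.4 2.2
  endloop
 endfacet
 facet normal -0.868 0.099 0.487
  outer loop
   vertex 2.0 2.2 5.8
   vertex 1.6 4.6 4.6
   vertex 0.0 2.4 2.2
  endloop
 endfacet
 facet normal 0.696 0.411 0.589
  outer loop
   vertex 2.0 2.2 5.8
   vertex 5.2 2.8 1.6
   vertex 1.6 4.6 4.6
  endloop
 endfacet
 facet normal -0.133 0.741 -0.658
  outer loop
   vertex 0.0 0.8 0.4
   vertex 0.0 2.4 2.2
   vertex 5.2 2.8 1.6
  endloop
 endfacet
 facet normal -0.786 -0.462 0.411
  outer loop
   vertex 0.0 0.8 0.4
   vertex 2.0 2.2 5.8
   vertex 0.0 2.4 2.2
  endloop
 endfacet
 facet normal 0.777 -0.309 0.548
  outer loop
   vertex 4.0 1.2 2.4
   vertex 5.2 2.8 1.6
   vertex 2.0 2.2 5.8
  endloop
 endfacet
 facet normal 0.397 -0.631 -0.667
  outer loop
   vertex 4.0 1.2 2.4
   vertex 0.0 0.8 0.4
   vertex 5.2 2.8 1.6
  endloop
 endfacet
 facet normal -0.035 -0.964 0.263
  outer loop
   vertex 4.0 1.2 2.4
   vertex 2.0 2.2 5.8
   vertex 0.0 0.8 0.4
  endloop
 endfacet
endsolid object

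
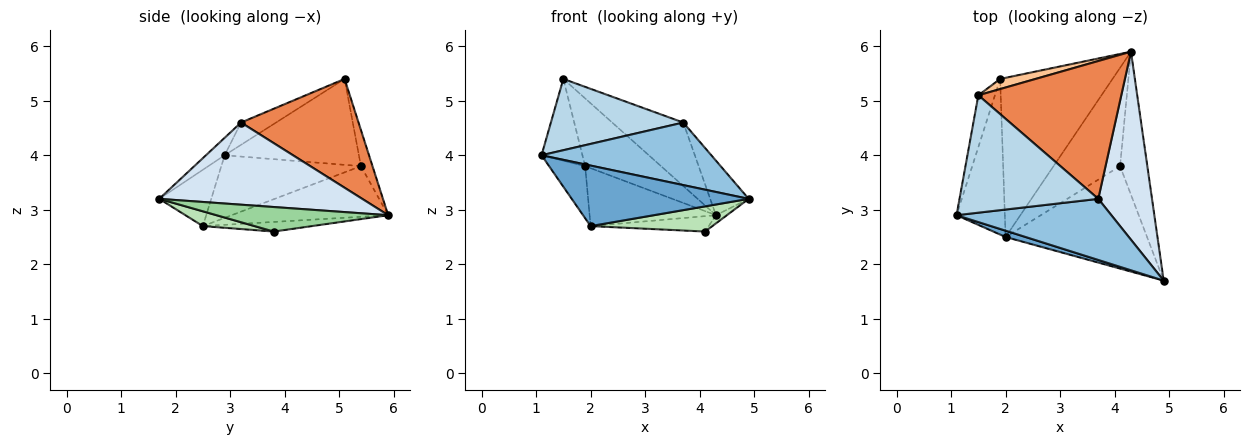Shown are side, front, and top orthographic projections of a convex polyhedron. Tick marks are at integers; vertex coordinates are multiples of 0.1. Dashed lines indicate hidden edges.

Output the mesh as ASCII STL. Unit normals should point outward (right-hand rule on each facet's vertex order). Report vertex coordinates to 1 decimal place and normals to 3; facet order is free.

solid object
 facet normal -0.281 -0.955 0.100
  outer loop
   vertex 2.0 2.5 2.7
   vertex 4.9 1.7 3.2
   vertex 1.1 2.9 4.0
  endloop
 endfacet
 facet normal -0.079 -0.713 0.697
  outer loop
   vertex 3.7 3.2 4.6
   vertex 1.1 2.9 4.0
   vertex 4.9 1.7 3.2
  endloop
 endfacet
 facet normal -0.136 -0.514 0.847
  outer loop
   vertex 3.7 3.2 4.6
   vertex 1.5 5.1 5.4
   vertex 1.1 2.9 4.0
  endloop
 endfacet
 facet normal 0.827 0.157 0.541
  outer loop
   vertex 3.7 3.2 4.6
   vertex 4.9 1.7 3.2
   vertex 4.3 5.9 2.9
  endloop
 endfacet
 facet normal 0.569 0.344 0.747
  outer loop
   vertex 3.7 3.2 4.6
   vertex 4.3 5.9 2.9
   vertex 1.5 5.1 5.4
  endloop
 endfacet
 facet normal -0.941 0.287 -0.181
  outer loop
   vertex 1.9 5.4 3.8
   vertex 1.1 2.9 4.0
   vertex 1.5 5.1 5.4
  endloop
 endfacet
 facet normal -0.149 0.978 0.146
  outer loop
   vertex 1.9 5.4 3.8
   vertex 1.5 5.1 5.4
   vertex 4.3 5.9 2.9
  endloop
 endfacet
 facet normal -0.776 0.200 -0.599
  outer loop
   vertex 1.9 5.4 3.8
   vertex 2.0 2.5 2.7
   vertex 1.1 2.9 4.0
  endloop
 endfacet
 facet normal -0.390 0.315 -0.865
  outer loop
   vertex 1.9 5.4 3.8
   vertex 4.3 5.9 2.9
   vertex 2.0 2.5 2.7
  endloop
 endfacet
 facet normal 0.668 0.042 -0.743
  outer loop
   vertex 4.1 3.8 2.6
   vertex 4.3 5.9 2.9
   vertex 4.9 1.7 3.2
  endloop
 endfacet
 facet normal 0.101 -0.238 -0.966
  outer loop
   vertex 4.1 3.8 2.6
   vertex 4.9 1.7 3.2
   vertex 2.0 2.5 2.7
  endloop
 endfacet
 facet normal -0.141 0.153 -0.978
  outer loop
   vertex 4.1 3.8 2.6
   vertex 2.0 2.5 2.7
   vertex 4.3 5.9 2.9
  endloop
 endfacet
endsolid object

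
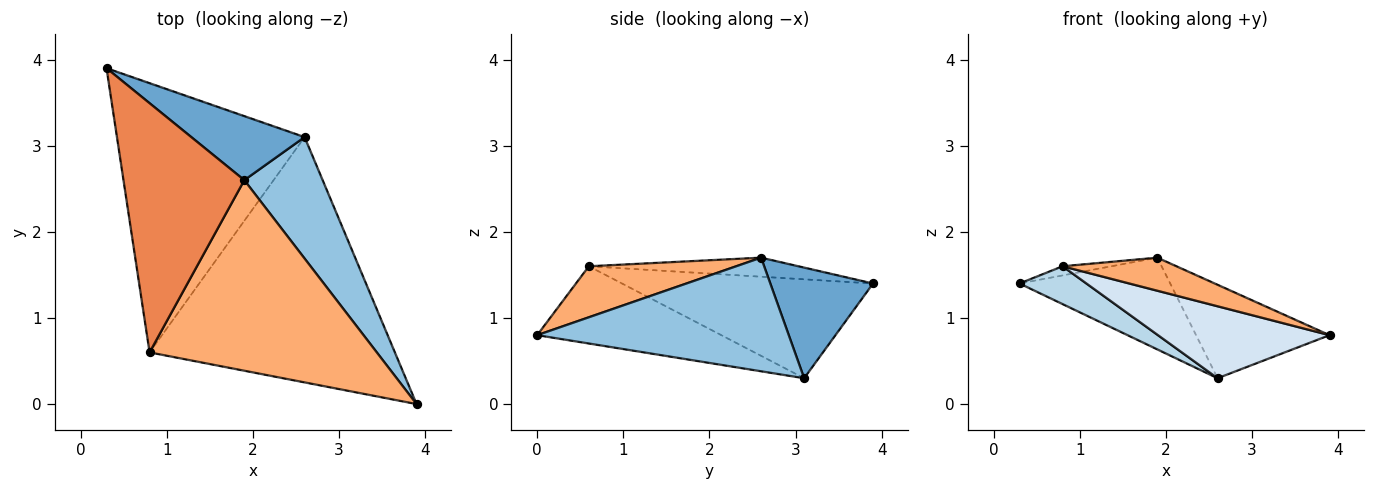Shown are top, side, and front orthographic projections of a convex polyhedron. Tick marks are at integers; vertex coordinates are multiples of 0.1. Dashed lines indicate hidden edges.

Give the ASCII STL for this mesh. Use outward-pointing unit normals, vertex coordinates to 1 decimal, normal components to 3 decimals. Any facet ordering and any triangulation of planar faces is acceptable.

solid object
 facet normal 0.488 0.716 0.500
  outer loop
   vertex 1.9 2.6 1.7
   vertex 2.6 3.1 0.3
   vertex 0.3 3.9 1.4
  endloop
 endfacet
 facet normal 0.754 0.400 0.520
  outer loop
   vertex 1.9 2.6 1.7
   vertex 3.9 0.0 0.8
   vertex 2.6 3.1 0.3
  endloop
 endfacet
 facet normal -0.463 -0.123 -0.878
  outer loop
   vertex 0.8 0.6 1.6
   vertex 0.3 3.9 1.4
   vertex 2.6 3.1 0.3
  endloop
 endfacet
 facet normal -0.289 -0.269 -0.919
  outer loop
   vertex 0.8 0.6 1.6
   vertex 2.6 3.1 0.3
   vertex 3.9 0.0 0.8
  endloop
 endfacet
 facet normal -0.156 0.036 0.987
  outer loop
   vertex 0.8 0.6 1.6
   vertex 1.9 2.6 1.7
   vertex 0.3 3.9 1.4
  endloop
 endfacet
 facet normal 0.216 -0.167 0.962
  outer loop
   vertex 0.8 0.6 1.6
   vertex 3.9 0.0 0.8
   vertex 1.9 2.6 1.7
  endloop
 endfacet
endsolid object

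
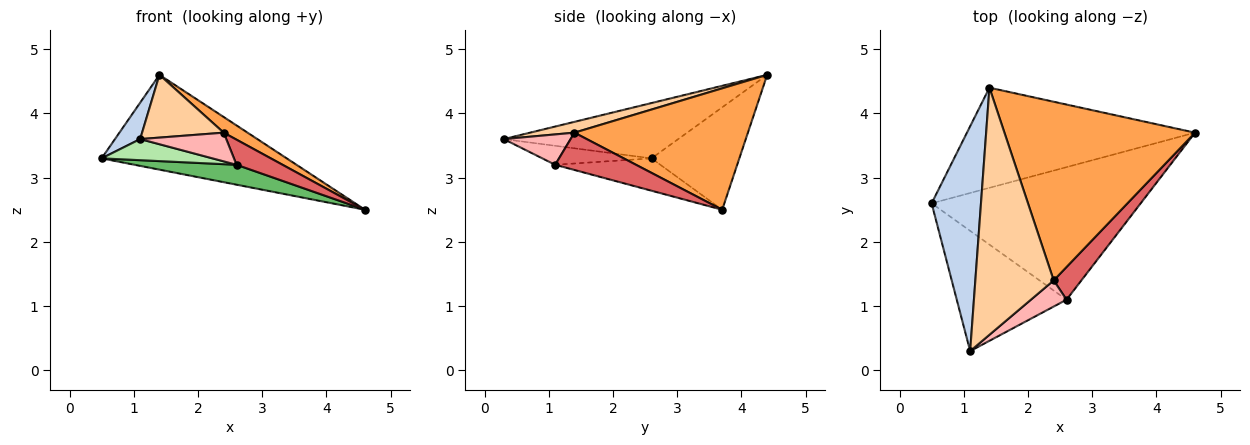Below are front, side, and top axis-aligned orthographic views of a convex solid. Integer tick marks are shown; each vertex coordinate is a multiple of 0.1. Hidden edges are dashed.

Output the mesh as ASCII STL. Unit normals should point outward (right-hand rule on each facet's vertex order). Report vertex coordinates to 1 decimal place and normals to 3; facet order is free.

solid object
 facet normal -0.310 0.654 -0.690
  outer loop
   vertex 1.4 4.4 4.6
   vertex 4.6 3.7 2.5
   vertex 0.5 2.6 3.3
  endloop
 endfacet
 facet normal -0.742 -0.107 0.662
  outer loop
   vertex 1.4 4.4 4.6
   vertex 0.5 2.6 3.3
   vertex 1.1 0.3 3.6
  endloop
 endfacet
 facet normal 0.536 -0.074 0.841
  outer loop
   vertex 2.4 1.4 3.7
   vertex 4.6 3.7 2.5
   vertex 1.4 4.4 4.6
  endloop
 endfacet
 facet normal 0.133 -0.244 0.961
  outer loop
   vertex 2.4 1.4 3.7
   vertex 1.4 4.4 4.6
   vertex 1.1 0.3 3.6
  endloop
 endfacet
 facet normal -0.151 -0.147 -0.978
  outer loop
   vertex 2.6 1.1 3.2
   vertex 0.5 2.6 3.3
   vertex 4.6 3.7 2.5
  endloop
 endfacet
 facet normal -0.168 -0.170 -0.971
  outer loop
   vertex 2.6 1.1 3.2
   vertex 1.1 0.3 3.6
   vertex 0.5 2.6 3.3
  endloop
 endfacet
 facet normal 0.730 -0.416 0.542
  outer loop
   vertex 2.6 1.1 3.2
   vertex 4.6 3.7 2.5
   vertex 2.4 1.4 3.7
  endloop
 endfacet
 facet normal 0.498 -0.641 0.584
  outer loop
   vertex 2.6 1.1 3.2
   vertex 2.4 1.4 3.7
   vertex 1.1 0.3 3.6
  endloop
 endfacet
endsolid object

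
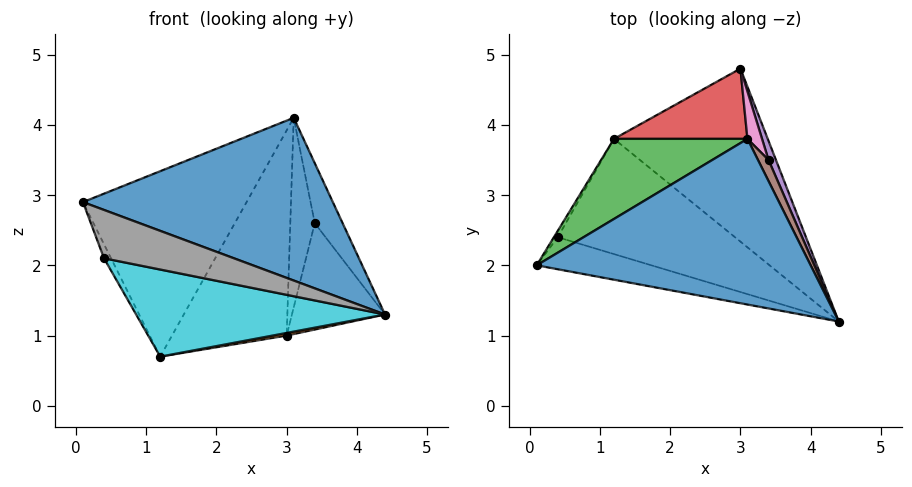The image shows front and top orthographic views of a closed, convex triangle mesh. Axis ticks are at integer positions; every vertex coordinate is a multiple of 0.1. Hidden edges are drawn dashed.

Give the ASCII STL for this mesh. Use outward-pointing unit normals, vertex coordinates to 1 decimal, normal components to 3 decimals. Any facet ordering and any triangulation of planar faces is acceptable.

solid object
 facet normal 0.134 -0.694 0.707
  outer loop
   vertex 3.1 3.8 4.1
   vertex 0.1 2.0 2.9
   vertex 4.4 1.2 1.3
  endloop
 endfacet
 facet normal 0.172 -0.015 -0.985
  outer loop
   vertex 1.2 3.8 0.7
   vertex 3.0 4.8 1.0
   vertex 4.4 1.2 1.3
  endloop
 endfacet
 facet normal -0.579 0.749 0.323
  outer loop
   vertex 1.2 3.8 0.7
   vertex 0.1 2.0 2.9
   vertex 3.1 3.8 4.1
  endloop
 endfacet
 facet normal -0.501 0.819 0.280
  outer loop
   vertex 1.2 3.8 0.7
   vertex 3.1 3.8 4.1
   vertex 3.0 4.8 1.0
  endloop
 endfacet
 facet normal 0.928 0.366 0.066
  outer loop
   vertex 3.4 3.5 2.6
   vertex 4.4 1.2 1.3
   vertex 3.0 4.8 1.0
  endloop
 endfacet
 facet normal 0.933 0.339 0.119
  outer loop
   vertex 3.4 3.5 2.6
   vertex 3.1 3.8 4.1
   vertex 4.4 1.2 1.3
  endloop
 endfacet
 facet normal 0.909 0.404 0.101
  outer loop
   vertex 3.4 3.5 2.6
   vertex 3.0 4.8 1.0
   vertex 3.1 3.8 4.1
  endloop
 endfacet
 facet normal -0.339 -0.784 -0.519
  outer loop
   vertex 0.4 2.4 2.1
   vertex 4.4 1.2 1.3
   vertex 0.1 2.0 2.9
  endloop
 endfacet
 facet normal -0.918 0.361 -0.164
  outer loop
   vertex 0.4 2.4 2.1
   vertex 0.1 2.0 2.9
   vertex 1.2 3.8 0.7
  endloop
 endfacet
 facet normal -0.322 -0.571 -0.755
  outer loop
   vertex 0.4 2.4 2.1
   vertex 1.2 3.8 0.7
   vertex 4.4 1.2 1.3
  endloop
 endfacet
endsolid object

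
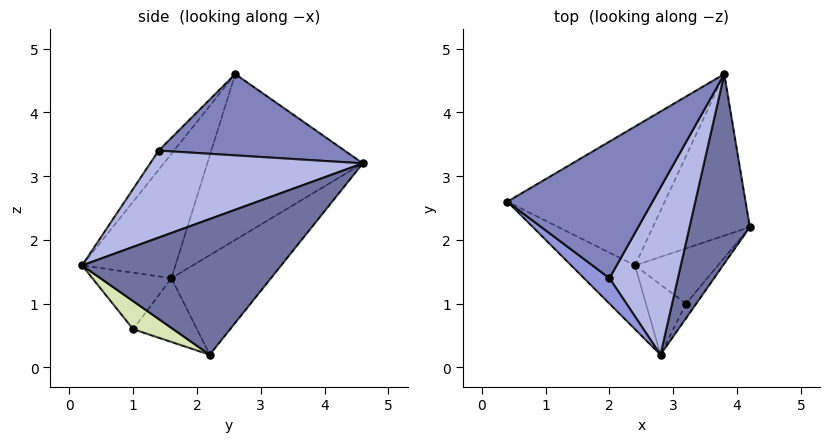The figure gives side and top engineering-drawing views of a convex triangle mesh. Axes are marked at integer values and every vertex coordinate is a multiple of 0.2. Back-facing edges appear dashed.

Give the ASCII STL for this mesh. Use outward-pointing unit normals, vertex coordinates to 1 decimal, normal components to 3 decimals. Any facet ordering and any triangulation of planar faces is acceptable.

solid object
 facet normal 0.861 -0.335 0.383
  outer loop
   vertex 2.8 0.2 1.6
   vertex 4.2 2.2 0.2
   vertex 3.8 4.6 3.2
  endloop
 endfacet
 facet normal 0.477 -0.215 0.852
  outer loop
   vertex 2.0 1.4 3.4
   vertex 3.8 4.6 3.2
   vertex 0.4 2.6 4.6
  endloop
 endfacet
 facet normal -0.318 -0.848 0.424
  outer loop
   vertex 2.0 1.4 3.4
   vertex 0.4 2.6 4.6
   vertex 2.8 0.2 1.6
  endloop
 endfacet
 facet normal 0.729 -0.374 0.573
  outer loop
   vertex 2.0 1.4 3.4
   vertex 2.8 0.2 1.6
   vertex 3.8 4.6 3.2
  endloop
 endfacet
 facet normal -0.580 0.601 -0.550
  outer loop
   vertex 2.4 1.6 1.4
   vertex 0.4 2.6 4.6
   vertex 3.8 4.6 3.2
  endloop
 endfacet
 facet normal -0.572 0.602 -0.557
  outer loop
   vertex 2.4 1.6 1.4
   vertex 3.8 4.6 3.2
   vertex 4.2 2.2 0.2
  endloop
 endfacet
 facet normal -0.848 -0.304 -0.435
  outer loop
   vertex 2.4 1.6 1.4
   vertex 2.8 0.2 1.6
   vertex 0.4 2.6 4.6
  endloop
 endfacet
 facet normal 0.700 -0.668 -0.254
  outer loop
   vertex 3.2 1.0 0.6
   vertex 4.2 2.2 0.2
   vertex 2.8 0.2 1.6
  endloop
 endfacet
 facet normal -0.592 0.237 -0.770
  outer loop
   vertex 3.2 1.0 0.6
   vertex 2.4 1.6 1.4
   vertex 4.2 2.2 0.2
  endloop
 endfacet
 facet normal -0.778 -0.301 -0.552
  outer loop
   vertex 3.2 1.0 0.6
   vertex 2.8 0.2 1.6
   vertex 2.4 1.6 1.4
  endloop
 endfacet
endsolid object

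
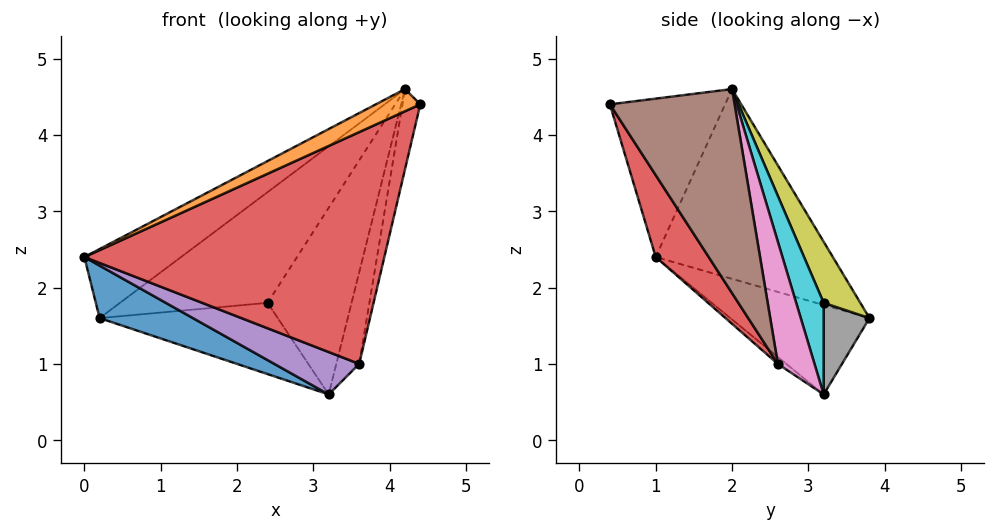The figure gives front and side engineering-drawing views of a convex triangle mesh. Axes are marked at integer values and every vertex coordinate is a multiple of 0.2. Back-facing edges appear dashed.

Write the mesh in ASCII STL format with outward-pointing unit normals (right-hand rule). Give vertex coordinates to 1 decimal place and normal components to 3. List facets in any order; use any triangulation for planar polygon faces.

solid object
 facet normal -0.349 -0.234 -0.907
  outer loop
   vertex 3.2 3.2 0.6
   vertex 0.0 1.0 2.4
   vertex 0.2 3.8 1.6
  endloop
 endfacet
 facet normal -0.427 -0.164 0.889
  outer loop
   vertex 4.2 2.0 4.6
   vertex 0.0 1.0 2.4
   vertex 4.4 0.4 4.4
  endloop
 endfacet
 facet normal -0.496 0.271 0.825
  outer loop
   vertex 4.2 2.0 4.6
   vertex 0.2 3.8 1.6
   vertex 0.0 1.0 2.4
  endloop
 endfacet
 facet normal 0.144 -0.815 -0.561
  outer loop
   vertex 3.6 2.6 1.0
   vertex 4.4 0.4 4.4
   vertex 0.0 1.0 2.4
  endloop
 endfacet
 facet normal -0.058 -0.580 -0.812
  outer loop
   vertex 3.6 2.6 1.0
   vertex 0.0 1.0 2.4
   vertex 3.2 3.2 0.6
  endloop
 endfacet
 facet normal 0.980 0.140 -0.140
  outer loop
   vertex 3.6 2.6 1.0
   vertex 4.2 2.0 4.6
   vertex 4.4 0.4 4.4
  endloop
 endfacet
 facet normal 0.847 0.529 -0.053
  outer loop
   vertex 3.6 2.6 1.0
   vertex 3.2 3.2 0.6
   vertex 4.2 2.0 4.6
  endloop
 endfacet
 facet normal 0.246 0.955 0.164
  outer loop
   vertex 2.4 3.2 1.8
   vertex 3.2 3.2 0.6
   vertex 0.2 3.8 1.6
  endloop
 endfacet
 facet normal 0.233 0.939 0.253
  outer loop
   vertex 2.4 3.2 1.8
   vertex 0.2 3.8 1.6
   vertex 4.2 2.0 4.6
  endloop
 endfacet
 facet normal 0.305 0.931 0.203
  outer loop
   vertex 2.4 3.2 1.8
   vertex 4.2 2.0 4.6
   vertex 3.2 3.2 0.6
  endloop
 endfacet
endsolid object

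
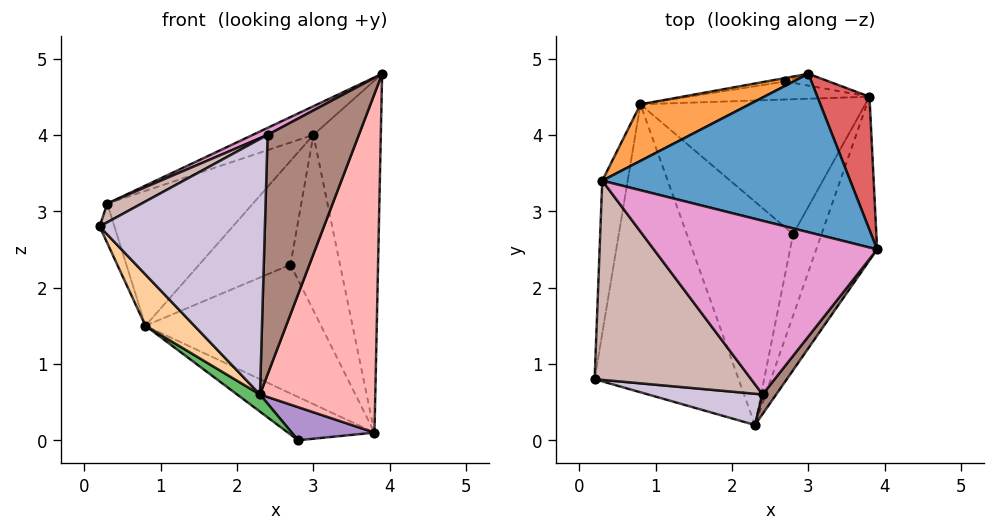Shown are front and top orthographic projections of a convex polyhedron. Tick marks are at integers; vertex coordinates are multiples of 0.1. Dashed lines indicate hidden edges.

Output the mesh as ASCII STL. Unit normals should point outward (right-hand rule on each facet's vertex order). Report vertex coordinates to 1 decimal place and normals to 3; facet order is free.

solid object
 facet normal -0.387 0.164 0.907
  outer loop
   vertex 0.3 3.4 3.1
   vertex 3.9 2.5 4.8
   vertex 3.0 4.8 4.0
  endloop
 endfacet
 facet normal -0.963 0.067 -0.259
  outer loop
   vertex 0.3 3.4 3.1
   vertex 0.8 4.4 1.5
   vertex 0.2 0.8 2.8
  endloop
 endfacet
 facet normal -0.519 0.788 0.331
  outer loop
   vertex 0.3 3.4 3.1
   vertex 3.0 4.8 4.0
   vertex 0.8 4.4 1.5
  endloop
 endfacet
 facet normal -0.734 -0.119 -0.668
  outer loop
   vertex 2.3 0.2 0.6
   vertex 0.2 0.8 2.8
   vertex 0.8 4.4 1.5
  endloop
 endfacet
 facet normal -0.631 -0.060 -0.774
  outer loop
   vertex 2.3 0.2 0.6
   vertex 0.8 4.4 1.5
   vertex 2.8 2.7 0.0
  endloop
 endfacet
 facet normal -0.414 0.278 -0.867
  outer loop
   vertex 3.8 4.5 0.1
   vertex 2.8 2.7 0.0
   vertex 0.8 4.4 1.5
  endloop
 endfacet
 facet normal 0.901 0.406 0.154
  outer loop
   vertex 3.8 4.5 0.1
   vertex 3.0 4.8 4.0
   vertex 3.9 2.5 4.8
  endloop
 endfacet
 facet normal 0.925 -0.342 -0.165
  outer loop
   vertex 3.8 4.5 0.1
   vertex 3.9 2.5 4.8
   vertex 2.3 0.2 0.6
  endloop
 endfacet
 facet normal 0.610 -0.298 -0.734
  outer loop
   vertex 3.8 4.5 0.1
   vertex 2.3 0.2 0.6
   vertex 2.8 2.7 0.0
  endloop
 endfacet
 facet normal -0.155 -0.981 0.120
  outer loop
   vertex 2.4 0.6 4.0
   vertex 0.2 0.8 2.8
   vertex 2.3 0.2 0.6
  endloop
 endfacet
 facet normal 0.773 -0.632 0.052
  outer loop
   vertex 2.4 0.6 4.0
   vertex 2.3 0.2 0.6
   vertex 3.9 2.5 4.8
  endloop
 endfacet
 facet normal -0.483 -0.082 0.872
  outer loop
   vertex 2.4 0.6 4.0
   vertex 0.3 3.4 3.1
   vertex 0.2 0.8 2.8
  endloop
 endfacet
 facet normal -0.434 -0.036 0.900
  outer loop
   vertex 2.4 0.6 4.0
   vertex 3.9 2.5 4.8
   vertex 0.3 3.4 3.1
  endloop
 endfacet
 facet normal -0.142 0.989 -0.033
  outer loop
   vertex 2.7 4.7 2.3
   vertex 0.8 4.4 1.5
   vertex 3.0 4.8 4.0
  endloop
 endfacet
 facet normal 0.047 0.997 -0.067
  outer loop
   vertex 2.7 4.7 2.3
   vertex 3.0 4.8 4.0
   vertex 3.8 4.5 0.1
  endloop
 endfacet
 facet normal -0.097 0.986 -0.138
  outer loop
   vertex 2.7 4.7 2.3
   vertex 3.8 4.5 0.1
   vertex 0.8 4.4 1.5
  endloop
 endfacet
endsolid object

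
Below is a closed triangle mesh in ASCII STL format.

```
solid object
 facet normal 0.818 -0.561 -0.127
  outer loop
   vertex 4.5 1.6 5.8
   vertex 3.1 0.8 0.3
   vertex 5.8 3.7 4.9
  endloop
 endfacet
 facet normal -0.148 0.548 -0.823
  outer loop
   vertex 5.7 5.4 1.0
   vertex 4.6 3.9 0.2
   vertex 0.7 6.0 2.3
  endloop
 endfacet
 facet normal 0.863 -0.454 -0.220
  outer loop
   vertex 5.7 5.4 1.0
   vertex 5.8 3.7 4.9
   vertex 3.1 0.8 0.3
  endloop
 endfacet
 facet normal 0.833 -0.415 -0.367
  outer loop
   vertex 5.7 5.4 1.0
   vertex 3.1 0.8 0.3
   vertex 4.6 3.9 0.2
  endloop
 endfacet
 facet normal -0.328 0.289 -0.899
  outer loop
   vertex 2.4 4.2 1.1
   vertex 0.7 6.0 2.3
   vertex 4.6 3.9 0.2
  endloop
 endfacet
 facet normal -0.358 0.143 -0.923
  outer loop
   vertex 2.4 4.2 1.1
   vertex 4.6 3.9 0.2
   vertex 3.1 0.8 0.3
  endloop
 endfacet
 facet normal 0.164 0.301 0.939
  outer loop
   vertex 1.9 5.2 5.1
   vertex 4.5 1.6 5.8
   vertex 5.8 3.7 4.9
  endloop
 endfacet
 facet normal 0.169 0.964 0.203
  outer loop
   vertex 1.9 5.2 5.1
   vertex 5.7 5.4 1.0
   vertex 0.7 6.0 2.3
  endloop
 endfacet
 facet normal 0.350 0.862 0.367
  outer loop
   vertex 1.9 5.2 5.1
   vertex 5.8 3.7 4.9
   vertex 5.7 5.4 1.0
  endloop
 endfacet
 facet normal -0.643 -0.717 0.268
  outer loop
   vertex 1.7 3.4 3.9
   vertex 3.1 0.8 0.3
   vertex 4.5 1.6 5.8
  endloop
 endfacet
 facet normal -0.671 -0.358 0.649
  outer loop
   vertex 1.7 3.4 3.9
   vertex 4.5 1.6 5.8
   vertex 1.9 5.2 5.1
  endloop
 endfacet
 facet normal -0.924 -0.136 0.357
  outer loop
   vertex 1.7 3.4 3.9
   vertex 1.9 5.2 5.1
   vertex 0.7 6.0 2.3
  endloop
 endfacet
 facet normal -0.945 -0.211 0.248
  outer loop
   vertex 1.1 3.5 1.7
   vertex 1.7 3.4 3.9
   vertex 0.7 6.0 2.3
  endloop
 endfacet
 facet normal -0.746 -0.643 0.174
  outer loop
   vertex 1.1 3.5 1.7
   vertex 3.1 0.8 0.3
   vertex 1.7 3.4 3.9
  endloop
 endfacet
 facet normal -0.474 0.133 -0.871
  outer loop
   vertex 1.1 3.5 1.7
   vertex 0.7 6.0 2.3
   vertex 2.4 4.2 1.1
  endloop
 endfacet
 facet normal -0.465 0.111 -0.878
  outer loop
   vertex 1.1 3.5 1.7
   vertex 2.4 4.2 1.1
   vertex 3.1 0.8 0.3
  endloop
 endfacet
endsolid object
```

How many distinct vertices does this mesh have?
10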